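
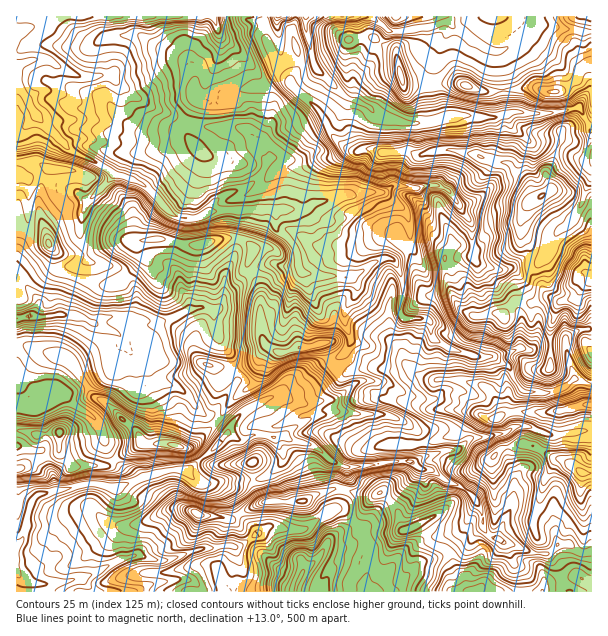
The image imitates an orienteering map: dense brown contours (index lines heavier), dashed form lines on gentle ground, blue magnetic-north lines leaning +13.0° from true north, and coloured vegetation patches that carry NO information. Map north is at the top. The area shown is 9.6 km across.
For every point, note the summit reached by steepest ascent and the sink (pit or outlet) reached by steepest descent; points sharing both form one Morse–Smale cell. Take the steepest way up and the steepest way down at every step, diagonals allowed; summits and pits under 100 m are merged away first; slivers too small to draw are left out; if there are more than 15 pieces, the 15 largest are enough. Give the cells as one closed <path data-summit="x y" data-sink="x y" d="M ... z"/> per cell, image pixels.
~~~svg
<path data-summit="591 279" data-sink="17 84" d="M264 16l-248 1 0 157 10 4 12-2 9 4 7 4 17 4 13 11 6 1-5 6-5 18 0 16 6 20-10 7-3 9 25 8 21-1 20-19 3-6-3-7 0-9 7-2 22 0 14 4 16 2 18-6 21-2 11 4 5 7-6 17 4 6 19-8 12 2 15-1 4 7 5 2 44 3 6 7 0 9-12 19 0 11 6 13 0 6-9 14-11 6 3 5 11 6 16-5 38 2 4-3 6 0 15 11 9 2 12-1 1-20 4-11 25 8 21 2 15 10 10 21 7 3 30-1 9-5 7-7 18 6 1-206-6 9-3 13-9 17-18 16-6 15-11 13-17-2-16 10-11 0-15-5-6-7-2-33-12-19 14-6 9-6 5-6-1-17 5-6 8-28 0-6-4-11-2-2-11-2-25-1-27 7-29 0-19-4-15-12-15-6-2-3-2 5 0 27 7 18 5 3-8 1-12-7-10-10-13-26-15-11-13-13-2-7-11-9-11-26z"/><path data-summit="591 279" data-sink="29 317" d="M237 238l-21 2-18 6-9 0-21-6-28 1-1 10 3 7-13 16-15 10-16 0-26-7-10 23-1 14-8 2-20 0 5-10 0-4-12-17-3-3-6-2-1 125 17 1 18-10 20-4 19-13 21-9 5-7 7-21 11 18 10 6 12 14 23 8 25 27 6 0 26-32-4-9-2-18-12-18-6-27 8-5 8-14 5-2 19-17-5-7 6-17-5-7z"/><path data-summit="197 513" data-sink="17 546" d="M179 469l-30 6-33 13-17-4-15 0-19 6-11 0-16 4-7 9-7 34-8 8 0 28 11 9 23 2 33-6 37-19 17-5 19 6 11 0 34-12 21-2 15 1 11-6 2-2-9-11-12-9 5-1 6-5-12-22-9-7-19-2-8-4-6-8z"/><path data-summit="476 591" data-sink="17 84" d="M419 468l-4 8-53 52 6 17 2 12-4 22 0 9 2 4 224-1-1-39-10 1-12-9-11 0-12 10-13-1-39-15-10-8-3-20-6-12-7-6-12-8-7-2-17-12z"/><path data-summit="582 473" data-sink="17 84" d="M525 426l-12 1-7 6-6 1-29 4-13 12-32 6-7 2-5 6 6 5 15 3 14 10 7 2 12 8 7 6 6 12 3 20 10 8 39 15 13 1 12-10 11 0 12 9 10-1 1-120-16 0-12 2-16 0z"/><path data-summit="555 92" data-sink="17 84" d="M591 16l-58 0-1 7-4 7-18 16-13 6-18-8-27-19-12 20-8 27 0 17 7 30 19-4 36 3 18-6 39 2 28-6 12 22z"/><path data-summit="591 279" data-sink="17 546" d="M351 412l-19 0-20 4-22 14-6 6-8 2-10-4-14 0-7 5-8 0-9-6-18 19-23 19 5 7 8 4 22 4 6 5 12 23 23-12 43-2 9-6 20-6 13-30 8-7 31-6 29 0 4-2-4-12-20-13-9-3z"/><path data-summit="542 195" data-sink="17 84" d="M506 115l-12 2 6 14 0 6-8 28-5 6 1 17-5 6-9 6-14 6 12 19 2 33 6 7 15 5 11 0 16-10 17 2 11-13 6-15 18-16 9-17 3-13 6-11 0-6-6-4-4-9-33-16-19 0-19-16z"/><path data-summit="176 446" data-sink="29 317" d="M123 342l-7 21-5 7-21 9-16 12-12 4 13 11 14 8 9 9 8 24 8 13 27-16 29 0 13 4 9-2 24-23 0-3-12-5-25-27-23-8-12-14-10-6z"/><path data-summit="591 405" data-sink="17 546" d="M372 380l-15 2-24 18-31 3-21-7-14 2-22 12-13 13-4 9 9 7 8 0 7-5 14 0 10 4 8-2 6-6 22-14 20-4 19 0 36 3 9 3 20 12 4 7 0 6 3 1 35-10 16-19 23 3 3-4-2-10-7-12-8 4-9 0-10-5-14-1-6 1-9 7-9 2-15-3-25-15z"/><path data-summit="299 347" data-sink="17 84" d="M275 264l-14 2-9 7 8 17 0 39 4 13 12 10 11 0 9-4 12 0 15-5 7 18 11-5 9-14 0-6-6-13 0-11 12-19 0-9-6-7-44-3-4-2-5-7-15 1z"/><path data-summit="591 279" data-sink="306 17" d="M338 16l-72 0-2 5 2 9 0 12 11 26 11 9 2 7 28 24 13 26 16 14 6 3 7 0-4-4-7-18 0-27 3-6 0-13-4-6-2-8 2-30-10-7z"/><path data-summit="591 279" data-sink="17 84" d="M420 444l-33 1-31 6-8 7-13 30-20 6-9 6-43 2-23 13 18 19 12-8 27 4 8-1 25-18 11-1 21 19 53-53 3-9-4-5 7-6z"/><path data-summit="300 578" data-sink="17 84" d="M341 510l-8 0-25 18-9 2-29-4-18 10-2 4 22 24 28 14-4 14 70 0 0-13 4-22-2-12-6-15z"/><path data-summit="401 75" data-sink="17 84" d="M449 22l-42 9-18 0-11 16-10 21-14 12-2 19 16 7 15 12 19 4 35-1 2-4-6-19-1-26 8-27 10-15 1-6z"/>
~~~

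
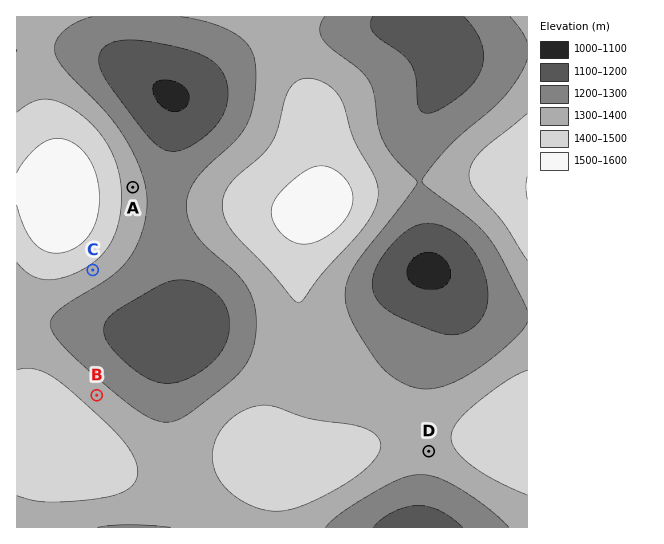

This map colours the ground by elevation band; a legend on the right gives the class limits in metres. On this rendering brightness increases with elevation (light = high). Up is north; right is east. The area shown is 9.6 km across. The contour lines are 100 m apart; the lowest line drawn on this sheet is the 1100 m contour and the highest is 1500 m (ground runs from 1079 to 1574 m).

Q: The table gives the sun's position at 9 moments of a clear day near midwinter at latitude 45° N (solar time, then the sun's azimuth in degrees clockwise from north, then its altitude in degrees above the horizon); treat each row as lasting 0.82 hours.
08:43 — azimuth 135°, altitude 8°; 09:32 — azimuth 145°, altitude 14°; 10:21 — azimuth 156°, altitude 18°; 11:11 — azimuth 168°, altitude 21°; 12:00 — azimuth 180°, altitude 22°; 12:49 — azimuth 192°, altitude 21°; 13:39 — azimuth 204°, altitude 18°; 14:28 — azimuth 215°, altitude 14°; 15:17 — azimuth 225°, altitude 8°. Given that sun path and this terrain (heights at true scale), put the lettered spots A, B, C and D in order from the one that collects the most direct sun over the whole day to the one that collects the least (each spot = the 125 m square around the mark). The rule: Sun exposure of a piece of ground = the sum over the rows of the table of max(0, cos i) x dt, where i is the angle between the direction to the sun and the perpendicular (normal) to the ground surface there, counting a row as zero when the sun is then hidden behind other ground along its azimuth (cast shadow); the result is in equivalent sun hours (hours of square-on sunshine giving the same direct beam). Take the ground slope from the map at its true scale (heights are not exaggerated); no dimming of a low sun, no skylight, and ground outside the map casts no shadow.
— C > D > A > B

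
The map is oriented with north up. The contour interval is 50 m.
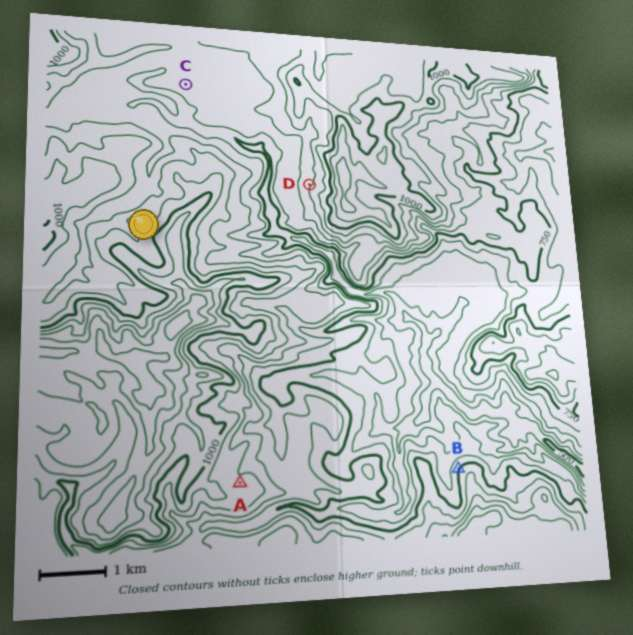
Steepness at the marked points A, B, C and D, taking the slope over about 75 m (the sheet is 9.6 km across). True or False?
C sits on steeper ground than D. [False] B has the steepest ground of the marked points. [True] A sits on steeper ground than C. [True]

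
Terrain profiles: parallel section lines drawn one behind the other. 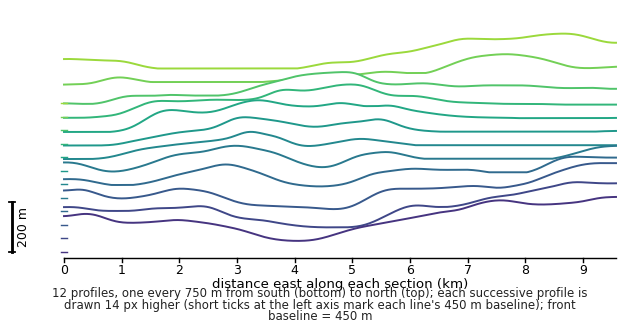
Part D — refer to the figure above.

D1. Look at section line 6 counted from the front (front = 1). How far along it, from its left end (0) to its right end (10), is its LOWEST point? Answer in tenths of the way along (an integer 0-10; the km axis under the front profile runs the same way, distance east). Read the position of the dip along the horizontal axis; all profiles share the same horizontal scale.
0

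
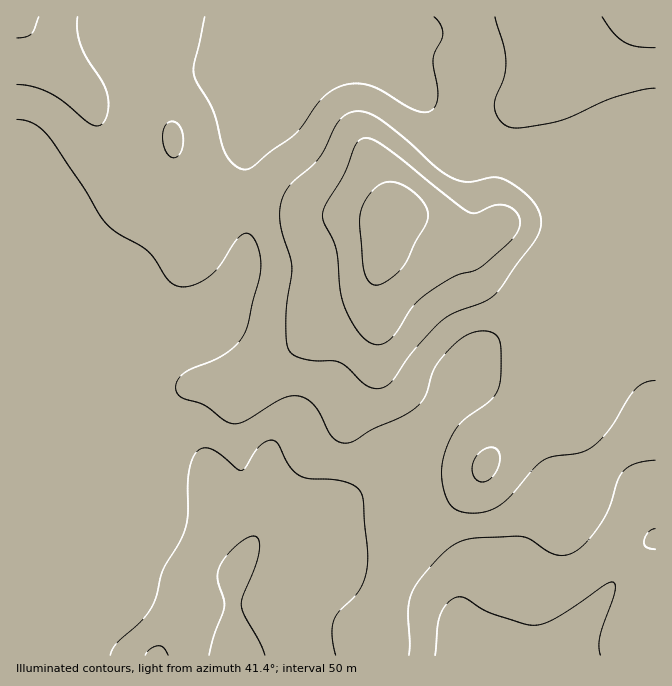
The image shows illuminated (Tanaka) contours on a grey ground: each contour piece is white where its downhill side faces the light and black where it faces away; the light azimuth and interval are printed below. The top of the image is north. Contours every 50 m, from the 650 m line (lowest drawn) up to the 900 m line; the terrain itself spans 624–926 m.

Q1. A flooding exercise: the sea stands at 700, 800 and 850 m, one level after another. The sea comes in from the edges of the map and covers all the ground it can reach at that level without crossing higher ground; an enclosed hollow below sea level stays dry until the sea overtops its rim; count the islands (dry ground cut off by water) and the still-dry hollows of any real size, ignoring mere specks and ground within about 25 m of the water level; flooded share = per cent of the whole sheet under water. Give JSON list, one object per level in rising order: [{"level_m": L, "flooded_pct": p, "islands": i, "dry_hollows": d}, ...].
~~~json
[{"level_m": 700, "flooded_pct": 16, "islands": 0, "dry_hollows": 0}, {"level_m": 800, "flooded_pct": 84, "islands": 1, "dry_hollows": 0}, {"level_m": 850, "flooded_pct": 94, "islands": 1, "dry_hollows": 0}]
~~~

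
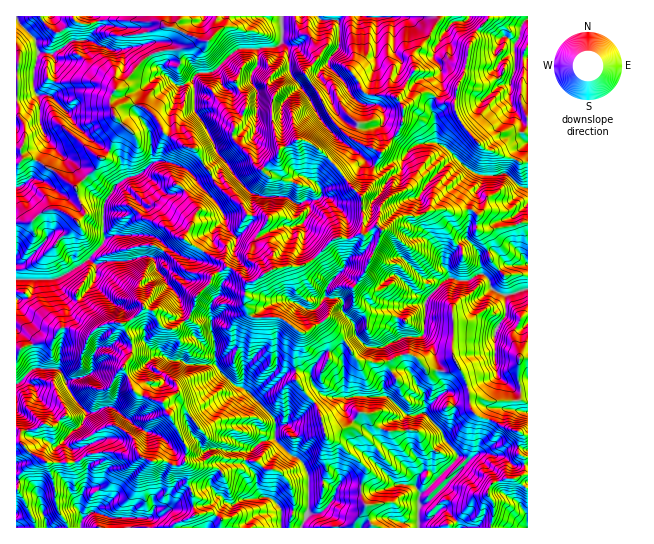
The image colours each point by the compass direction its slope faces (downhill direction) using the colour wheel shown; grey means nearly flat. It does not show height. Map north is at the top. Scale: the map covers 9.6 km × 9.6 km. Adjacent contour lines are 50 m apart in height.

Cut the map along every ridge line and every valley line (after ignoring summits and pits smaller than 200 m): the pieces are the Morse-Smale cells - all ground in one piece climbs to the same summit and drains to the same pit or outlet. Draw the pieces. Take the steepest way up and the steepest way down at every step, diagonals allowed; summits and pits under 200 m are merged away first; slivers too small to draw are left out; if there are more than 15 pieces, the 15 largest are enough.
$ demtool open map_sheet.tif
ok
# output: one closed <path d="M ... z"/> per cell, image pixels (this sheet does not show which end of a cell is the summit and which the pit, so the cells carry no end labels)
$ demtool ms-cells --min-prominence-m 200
<path d="M487 16l-325 0-1 5 5 6 9 1 11 7 17 6-22 8-24 3-12 7-30 31-4 7 0 9 3 5 9-7 11 0 12 4 11 11 9 16 17 10 13 5 17 31 13 12 13 9 8 13 21 3-1 5-10 12 0 6 15 13 1 15-26 16-2 21 4 8 5 3 25 0 19 14 8 1 22-15 4-10 0-13 6-7 16 0 2-2 9-14 12-26 4-12-3-6-15 7-2-37 10-14 4-20 26-37 2-17 18-16 9 0 12 10 13 0 2-17 6-8 4-15 2-18 8-15 11-11z"/><path d="M134 104l-11 0-8 5 0 8 9 10-8 8-7 16-4 6-5 2-4 10-20 17 8 29-7 6-19-12-8 0-9 4-11 10-14 0 1 128 18-8 15-2 5-3 2-7 7-4-1-28-4-6-2-10 10 14 10 3 6-3 10-14 3-6 0-12 9-4 22 0 16-5 10 1 4 13 22 27 2 10 8 6 4-4 3-12 15-15 2-7 12-7 6 0 18 15 8-3 16-11-1-15-15-13 0-6 10-12 1-5-21-3-4-9-30-25-19-33-8-1-20-12-9-16-11-11z"/><path d="M227 267l-13 8-3 7-15 15-5 17 20 5 6 48 14 16 18 9 23 23 4 8 0 6-2 10-12 2-14 12-2 12-17-2-16 14-2 4 0 7-14-1-6 2 2 6 2 19 15-2 5 3 6 4 0 9 150 0 1-3-5-10-2-10-4-8 0-14 6-14-28-26-12-5-10-32-21-25-1-31 5-17-21-16-28-1-6-10 0-17 3-7-13-11z"/><path d="M471 209l-12 3-24-3-17 7-16 0-8 4-13 11-16 40-9 14-2 2-12-2-9 6-1 16-8 14 21 21 13 19 25 2 19-8 9 0 6 2 9 12 12 2 1-8-6-17-10-11 2-33 3-5 19-18 23 1 7-5 8 0 7 14 13 6 0 22-10 16 0 29 2 13 18 14 7 0 6-3 0-163-7 0-10 4-30 4-4-2 0-15z"/><path d="M325 321l-19 11-6 1-5 17 1 31 21 25 10 32 12 5 28 26-6 14 0 14 11 30 87 1-6-11-8-8-4 0-14 11-8 1 0-15 10-5 36-36-20-24-2-7 8-8 4-15 0-9-3-8-7-3-1-6-5-7 0-7-13-2-9-12-6-2-9 0-19 8-25-2-13-19z"/><path d="M161 16l-145 1 1 147 9-7 7 2 20 10 21 18 22-18 4-10 5-2 4-6 7-16 8-8-9-10-4-11 0-9 4-7 34-34 13-5 19-2 22-8-17-6-11-7-9-1z"/><path d="M430 93l-12 2-15 14 0 13-4 9-24 32-4 20-10 14 2 37 2 1 10-8 7 4 12-11 8-4 16 0 17-7 11 0 4 3 21-3 6 5 0 15 4 2 46-8 1-61-6 1-39-15-24-29-4-14-13-2z"/><path d="M145 308l-8 8-14 9 9 20-1 10-8 12 10 23 5 5 23 6 15 25 11 21-2 18 3 4 1 18 18 1 4-2 2-9 13-13 19 0 2-9 4-6 11-8 13-3 0-19-26-27-18-9-14-16-2-9 0-17-6-24-18-2-13 12-11 2-8-6-6-12z"/><path d="M485 275l-8 0-7 5-23-1-4 2-18 21-2 33 10 11 6 25 11 0 9-5 10 25 2 18 4 6 52 20 1-48-13 2-12-8-7-10-1-38 10-16 0-22-11-4z"/><path d="M119 323l-14 1-8 4-8 8-19-8-6 1-4 18-1 23 4 4 9 21 15 18-4 10-9 6-10 12 8 9 3 11 12-6 12-3 16 0 14 4 9-1-2-12 8-9 4-11 5-4 14-6-6-12-23-6-5-5-10-23 8-12 1-10-8-19z"/><path d="M527 16l-39 1-19 28-5 29-7 12-2 13 0 11 4 9 24 29 39 15 6-2z"/><path d="M458 365l-8 6-11 0 0 7 5 7 1 6 7 3 3 8 0 9-4 15-8 8 2 7 20 24-36 36-10 5 0 15 8-1 14-11 4 0 8 8 8 11 29-1 3-10 0-15-5-7 3-10 14-6 10 0 9-5 0-16-5-4 2-20-48-21-4-10 0-12z"/><path d="M63 328l-4 1-4 9-5 3-15 2-19 8 0 91 5 1 8 9 17 11 29-1-3-12-8-9 10-12 9-6 4-9-15-19-9-21-4-4z"/><path d="M115 452l-24 1-16 9 2 11 7 12-5 20 1 8 3 4 8-5 18 5 49 0 12-8 10-12 11-8-3-4 0-16-3-8-6 4-5 0-12-5-12 1-12-6-9 1z"/><path d="M147 256l-20 5-22 0-8 3-4 19-10 14-6 3-10-3-7-8-2-6 1 10 4 6 1 28 25 9 8-8 8-4 18 0 8-4 12-12 10 3 6 12 8 6 6 0 14-9 4-6-10-7-2-10-22-27-2-11z"/>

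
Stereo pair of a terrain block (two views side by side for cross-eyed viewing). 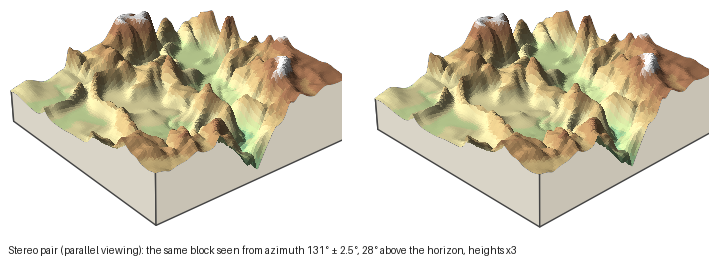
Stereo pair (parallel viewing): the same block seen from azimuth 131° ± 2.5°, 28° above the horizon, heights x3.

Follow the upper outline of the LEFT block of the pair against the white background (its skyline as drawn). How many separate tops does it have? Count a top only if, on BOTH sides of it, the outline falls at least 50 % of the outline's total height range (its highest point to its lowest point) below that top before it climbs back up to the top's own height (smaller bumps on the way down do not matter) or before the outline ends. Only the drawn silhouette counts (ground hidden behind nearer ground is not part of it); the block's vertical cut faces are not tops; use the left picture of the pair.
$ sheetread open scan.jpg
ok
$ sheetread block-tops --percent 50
1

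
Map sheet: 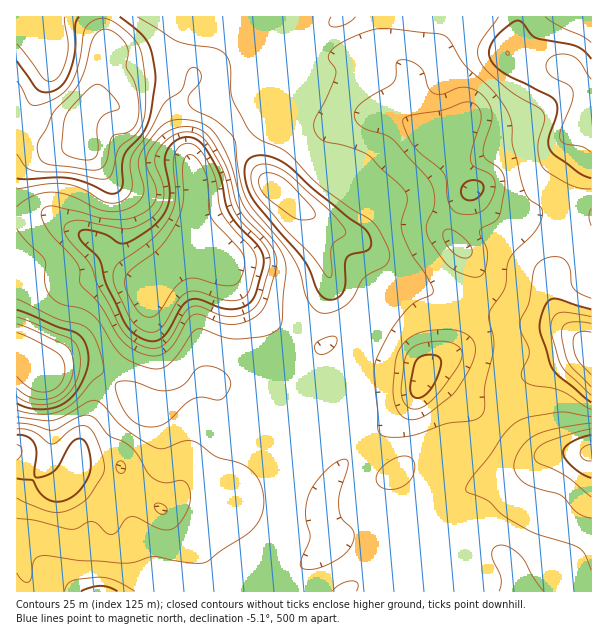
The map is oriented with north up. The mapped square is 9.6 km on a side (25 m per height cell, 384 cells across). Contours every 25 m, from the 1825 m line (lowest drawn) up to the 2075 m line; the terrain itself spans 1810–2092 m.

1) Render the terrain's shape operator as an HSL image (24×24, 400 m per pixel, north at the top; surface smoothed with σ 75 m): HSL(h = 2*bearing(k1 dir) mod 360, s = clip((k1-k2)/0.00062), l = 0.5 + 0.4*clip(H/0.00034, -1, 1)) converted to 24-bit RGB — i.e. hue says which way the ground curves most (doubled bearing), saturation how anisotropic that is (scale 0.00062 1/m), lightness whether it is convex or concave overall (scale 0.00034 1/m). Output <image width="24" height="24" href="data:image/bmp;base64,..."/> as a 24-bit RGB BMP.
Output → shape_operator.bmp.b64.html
<image width="24" height="24" href="data:image/bmp;base64,Qk32BgAAAAAAADYAAAAoAAAAGAAAABgAAAABABgAAAAAAMAGAAATCwAAEwsAAAAAAAAAAAAAdmt/Pp+rNd9nwdUllB0kgUNOiHpygXV1hnBwgnh4fYB5doF8RpB7yJpy123SZm+WfoOMeoiFbXiBTkBknuJCpJtaellUgGZmdX+SbqWRX5BkfotbmlmGmIGXf3OajnaJhn2Ih3+Hg36BfoJ9b4JzYH9Xi2xcqnZ9cIqJgIyBZF+JSmHDsOC8jlKmjXmbgHCQgpW5eYG7plOjkHlgaIVgbsWYjjC3rneBfn+JjnmOinyAgoZ+eXiIgXSCc2Zina1oenKMgod2aXKARqpapIhDgm1icYt2b5CtVKdTNVaDyEm+vWJ7eKxzhEsjMkwiuqdWiItnf2htkX91j5F3aXmAjmaQm26UkLJjdIBedo+BcnSDeol4cJ2CeYecg6GMV5h7wiFNbXYYE0Y53apqjUlzxDdpVaeGYplUl45uZ4F5i35xnpRwY4JuVXKHlXKt0oKgZbOQY3SBdX5wbZxnZKZnYYOLh6qLXWi0hiJB7MB3DCM848k6Uio5tsZibZ6DXpyVgZF/cneGdIqPi4SloHaLUoV6RZVycsGP04a+g1CcmXV7mKFuoaxEMGcmj60YKygQFCsI6P81DB4nsb47n02IisxZVZ9cX4R9h3dmbZJvaZ9+aHN+qHSFhJtuXYx5Pqtab1C9rnC5lIemqG2dwW+SwDmHt0giaS0R3E1fn/0sApmOJJOrhpzIuNvjmnfAVlePfKKLaaaQf2yTbn2KfGOMubOEZXWSU+FSBFB/3Wewr1+DmmVnlmJmrV6IpVa6+ADM2O/z7drxLaL5AW2lc+e8cWyswUu4pnOtjJyYeomZX3ODjniDXW+TvKiLa2SR5OduCSQqI3UiyGOIrXWGrmamqHigjiB7lTS0jNO6wN3H0ozrDHvVS8y6N0LizD/atJWPiJ6jm2mSemuHgIJ6YYd8qIVplmlq479wLBxFFE4pTHMzxY5qaoKPq0mlqhrUuunXseTvia3c8G/PXYHFIeiwEQw44wqg4cibbYbCqGfLom+ZhnF0i35WY4JXnIF5z29ysCq8QIKLJ4FVXcVBil6BY0CPYbjO1/TprIIzWiocp2Esz92NRCxwFQ8oGIaN6PjTL1bGlhLS+FSMn0x70VI9QacoSpJYk3p4nGi3gHjDX5XGap+tWHqjS16sgvmqVt1hiFgvh4RHcLM+v99TSBNBOkFjDaZV4P8RVCghFw8k7INkukGc03t9remxOWiUb4VucH+Oe6KncprAdEiyclyBiZ1cm+4jZ2kqiG6Aja6Ek97J2xiFeCU0L3ZAOo5RnZhEbVBPGR44nngdtDEWs/V1151EiUdwWb6NXJmlbceZRTWLjStomKhtarm4z6uibVyOc6WLa9ZxcywRQQAJ5H5ET6dAIIRjgmBfdixUNwsaa2wjj/Vgm/CJqzvDmOXjTV/DYqpUmJI3Ow0uScpye6x5Vo1RsI9LmmJtj7BBfhMRfgAzt3s+ftdTtsyLBqudJCSGkQCbwl+3eNqhn/Ssn+jTeM/1zCuGjjRqto5hNludLbv/eEnUu0hGjJFnjZNtnY9hjGEXSkYidTgxuNN2r/LaxOLnLFDmAgNYTwV905Oz0vnbzP/vPNfwZgw1lU9QjHGOprCXg7WqHUAvMhYt1ZFlon9igVY/sWkl73j0wWDuUanho/+2PdxKSqsyjhtpHQAzJRhou//Vz/zW3kUoVA0ufFtjiYxyeaCEg8Klr1S70gDkJiSXNNgwt1iUpGSKl3m6VIPFtpPasKzf4MKf5yIAOWMTKRQKEgUuaf+FPP88sq0amSwnfFmAepqbfqS6lMGoi4JHajBBKSd32JjaerC1Qy2s45iyVrWiLYSOflW12recuits99LUYEn3iwH/GHX/eP+pXtKMflZul2RegYdsbLJJV3cwkFonlyEjZ3M8KWtQX4QyyJZVJlpR0sxK4KGOI9/lA0vS84yw047Dzt2Z6BHwHDOwbY7bmtqIc1B9bGJ8lH+Ck3uJqWxniVtvWHyIgGGvwom2SzyELmpFvJw6YpVXIIo82up1XaCXCRMq4GMj68ZrsLNTsi7PWEykQVVz2N6KTECBf3lreIVthn14m4GRiYCqbn2nXlB/oW5upjnDi0etgtOCTYHMkJrOg/WlizR0IBRLR6Uo79qvn9q5ZzLFYU+jX5TBzcJ+gzuaiIWVgHCQmXpYdZJEhXJLgEdIYWuEaJuMP2C0dn/i3+zaLIW+g9y8x4yOhkJqQymIR/HM2fLZvXjPpCygj1iGhXhjkWVYcWyAiIV2ameHs1vO3Yy5TJylbHydepifcZaUVY6KLoVw46lxYap5a4hLkWA5"/>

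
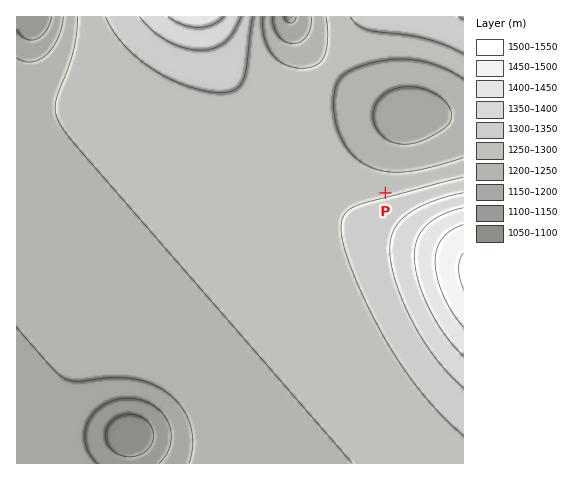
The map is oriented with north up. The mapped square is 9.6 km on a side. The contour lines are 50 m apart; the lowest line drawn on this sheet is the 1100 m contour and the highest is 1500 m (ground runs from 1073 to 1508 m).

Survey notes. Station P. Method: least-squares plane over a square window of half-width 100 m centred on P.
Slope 5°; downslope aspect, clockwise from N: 351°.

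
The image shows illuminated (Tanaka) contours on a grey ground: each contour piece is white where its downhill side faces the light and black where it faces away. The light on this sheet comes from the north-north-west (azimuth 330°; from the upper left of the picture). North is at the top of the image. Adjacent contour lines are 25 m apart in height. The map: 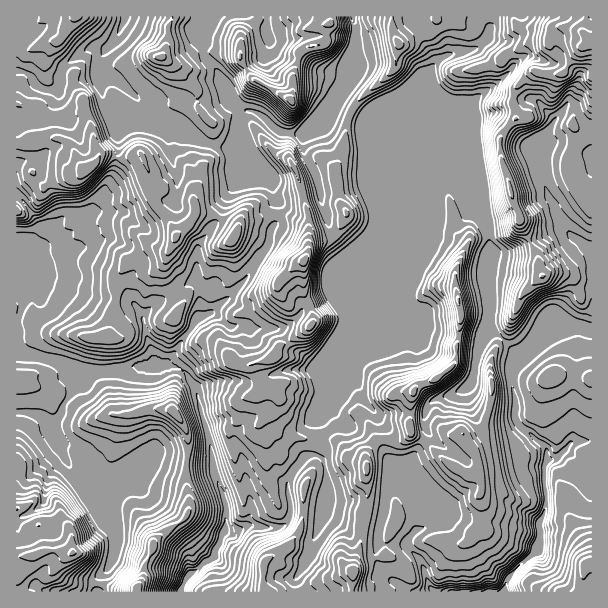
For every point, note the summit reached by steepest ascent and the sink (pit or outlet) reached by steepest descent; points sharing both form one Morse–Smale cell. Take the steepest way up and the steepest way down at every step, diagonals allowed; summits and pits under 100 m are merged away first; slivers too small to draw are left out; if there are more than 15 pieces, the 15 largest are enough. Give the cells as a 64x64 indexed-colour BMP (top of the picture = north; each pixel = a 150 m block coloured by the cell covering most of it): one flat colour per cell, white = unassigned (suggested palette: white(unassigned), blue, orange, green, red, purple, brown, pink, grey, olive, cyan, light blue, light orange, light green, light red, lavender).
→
<image width="64" height="64" href="data:image/bmp;base64,Qk12CAAAAAAAAHYAAAAoAAAAQAAAAEAAAAABAAQAAAAAAAAIAAATCwAAEwsAABAAAAAAAAAA////ALR3HwAOf/8ALKAsACgn1gC9Z5QAS1aMAMJ34wB/f38AIr28AM++FwDox64AeLv/AIrfmACWmP8A1bDFAIiIiIiFVVVVVV3d3d3d3dzMzMAAAAIiIiIiIv/////wiIiIiIVVVVVVXd3d3d3d3MzMwAAAIiIiIiIiL/////CIiIiIiFVVVVVV3d3d3d3dzMzMAAIiIiIiIiIi////8IiIiIiIhVVVVVVd3d3d3d3MzMwAIiIiIiIiIiIv////iIiIiIiFVVVVVVXd3d3d3dzMzMwCIiIiIiIiIiL///+IiIiIiIVVVVVVVV3d3d3d3MzMzAIiIiIAIiIiIv///4iIiIiIhVVVVVVVXd3d3d3czMzMACIiIAACIiIi////iIiIiIhVVVVVVVVURERE3d3MzMwAIiIgAAAiIiL///+IiIiIiFVVVVVVVVRERETd3czMzMAAAAAAACIiIi///4iIiIiFVVVVVVVVVERERE3dzMzMwAAAAAAAIiIiL///iIiIiFVVVVVVVVVURERE3d3MzMzAAAAAAAAiIiIv//+IiIiFVVVVVVVVVVRERETd3czMzMAAAAAAACIiIi///4iIiIVVVVVVVVVVRERERN3dzMzMzAAAAAAAIiIiL///iIiIVVVVVVVVVVVERERETd3MzMzMAAAAAiIiIiIv//+IiIhVVVVVVVVVVURERERE3czMzMwAAAAiIiIiIi///4iIhVVVVVVVVVVVREREREREzMAMwAAAAiIiIiIiIz//iIiFVVVVVVVVVVVERERERETMAADAAAAiIiIiIiIzM/+IiIVVVVVVVVVVVERERERmZgAAAAIiIiIiIiIiIzMzM4iIVVVVVVVVVVVURERERmZmAAAAAiIiIiIiIiIzMzMziIVVVVVVVVVVVVRERERmZmYAAAAiIiIiIiIiIjMzMzNVVVVVVVVVVVVVREREREZmZmAAAiIiIiIiIiIiMzMzM1VVVVVVVVVVVVVERERERmZmYAACIiIiIiIiIiMzMzMzVVVVVVVVVVVVVURERERmZmZgACIiIiIiIiIiIzMzMzNVVVVVVVVVVVVURERERmZmZmYCIiIiIiIiIiIjMzMzM1VVVVlVVVVVVVRERERGZmZmZiIiIiIiIiIiIiMzMzMzVVVZmZmZmZmUREREREZmZmZmIiIiIiIiIiIiIjMzMzOZmZmZmZmZmZlEREREREZmZmYiIiIiIiIiIiIiMzMzM5mZmZmZmZmZmURERERERGZmZiIiIiIiIiIiIiMzMzMzmZmZmZmZmZmZlERERERERmZmYiIiIiIiIiIiMzMzMzOZmZmZmZmZmZmZRERERERERmZgAAIiIiIiIiMzMzMzM5mZmZmZmZmZmZlERERERERGZmAAACIiIiIiIzMzMzMzCZmZmZmZkRmZmRFEREREREZmAAAAAiIiIiIjMzMzMzMJmZmZmZkREZmZERREREREZmZgAAAiIiIiIiMzMzMzMwGZmREREREREZkREURERERmZmAAACIiIiIiIzMzMzMzARERERERERERERERFERERGZmZgAAIiIiIiIjMzMzMzMBERERERERERERERERREREZmZmAAACIiIiIiMzMzMzMwEREREREREREREREREURERmZmYAAAIiIiIiIzMzMzMzARERERERERERERERERRERGZmZmAAACIiIiIjMzMzMzMAEREREREREREREREREURERmZmYAAAIiIiIiMzMzMzMwARERERERERERERERERRERERmZmAAAiIiIiIzMzMzMzABEREREREREREREREREUREREZmZgAAIiIiIzMzMzMzMAERERERERERERERERERRERERGZmAAAiIiIjMzMzMzMwERERERERERERERERERFERERGZmZgAAIiIjMzMzMzMzAREREREREREREREREREUREREZmZmAAAiIiMzMzMzMzsRERERERERERERERERERRERERmZmZgACIiIzM7MzMzuxERERERERERERERERERRERERGZmZmYAIiIzMzu7szO7ERERERERERERERERERREREREZmZmZmAiIjMzu7u7u7sRERERERERERERERERRERERERmZmZmZiIjMzO7u7u7uxERERERERERERERERFERERERGZgAAAAIuMzM7u7u7u7EREREREREREREREapERERERHAAAAAA7uMzMzu7u7u7sREREREREREREaqqqkREREREcAAAAO7u4zMzO7u7u7uxEREREREREREaqqqqRER3d0d3AA7u7u7jMzMzu7u7u7ERERERERERGqqqqqpER3d3d3fu7u7u7jMzMzO7u7u7sRERERERERGqqqqqqnd3d3d3AO7u7u7uMzMzM7u7u7uxERERERERGqqqqqqnd3d3d3dwDu7u7uMzMzMzu7u7u7ERERERERGqqqqqqqd3d3d3d3AA7u7u4zMzMzO7u7u7sRAAERERGqqqqqqqd3d3d3d3dwAO7u7jMzMzMzu7u7uxAAAREaqqqqqqqqd3d3d3d3d3AADu7uMzMzMzM7s7u7AAABERqqqqqqqqp3d3d3d3d3cAAA7u4zMzMzMzMzO7sAAAABEaqqqqqqp3d3d3d3d3dwAADu7u4zMzMzMzMzuwAAAAAAqqqqqqqnd3d3d3d3d3AAAO7u7u7jMzMzMzM7AAAAAAAKqqqqqnd3d3d3d3d3dwAAAO7u7u4zMzMzMzMAAAAAAACqqqqqd3d3d3d3d3d3AAAADu7u7uMzMwAzAAAAAAAAAKqqqqqnd3d3d3d3d3cAAAAADu7u4zAAAAAA"/>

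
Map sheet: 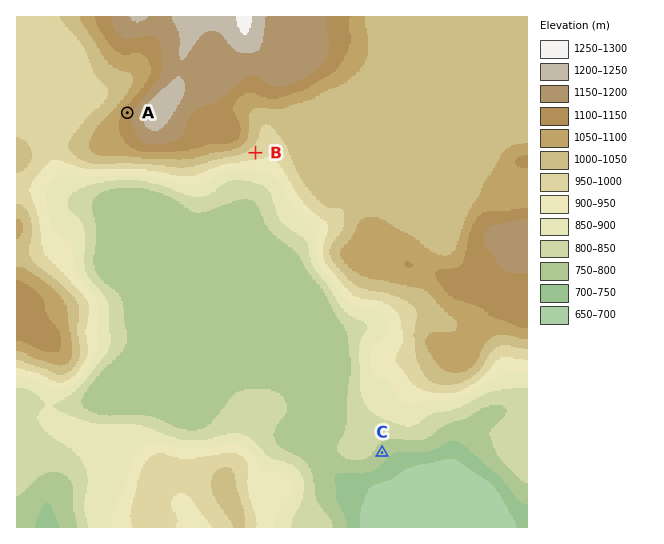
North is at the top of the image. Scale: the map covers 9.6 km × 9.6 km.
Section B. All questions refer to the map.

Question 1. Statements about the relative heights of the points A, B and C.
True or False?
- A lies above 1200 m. False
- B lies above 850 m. True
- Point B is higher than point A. False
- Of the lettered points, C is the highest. False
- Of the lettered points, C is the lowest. True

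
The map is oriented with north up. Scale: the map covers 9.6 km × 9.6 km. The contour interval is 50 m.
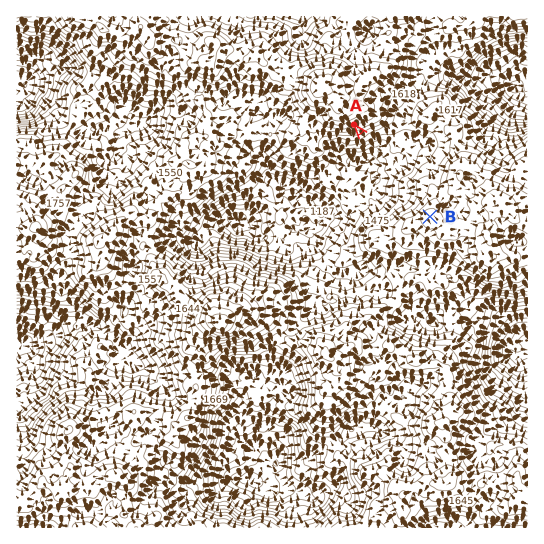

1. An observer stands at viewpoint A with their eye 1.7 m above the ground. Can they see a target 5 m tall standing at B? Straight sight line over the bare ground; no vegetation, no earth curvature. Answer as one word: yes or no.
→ yes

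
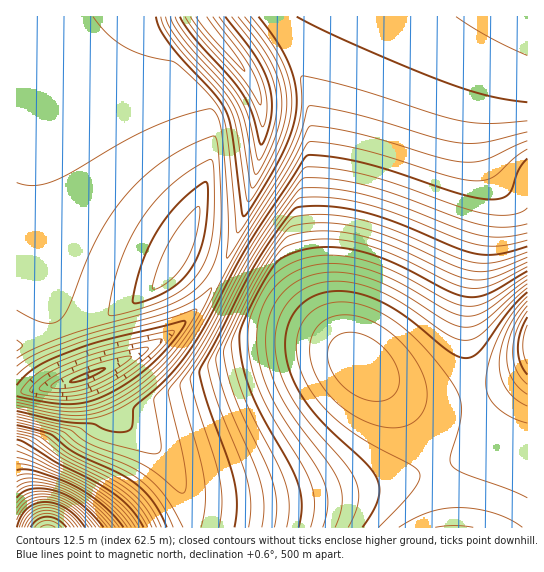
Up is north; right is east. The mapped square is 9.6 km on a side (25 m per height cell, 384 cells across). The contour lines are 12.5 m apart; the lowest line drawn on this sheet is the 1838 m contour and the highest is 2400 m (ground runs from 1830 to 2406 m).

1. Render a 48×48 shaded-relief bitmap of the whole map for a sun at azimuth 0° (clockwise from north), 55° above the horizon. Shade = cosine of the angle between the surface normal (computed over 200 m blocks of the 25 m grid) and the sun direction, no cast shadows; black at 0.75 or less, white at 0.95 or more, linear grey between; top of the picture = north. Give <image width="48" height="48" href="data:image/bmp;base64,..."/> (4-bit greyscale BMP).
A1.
<image width="48" height="48" href="data:image/bmp;base64,Qk32BAAAAAAAAHYAAAAoAAAAMAAAADAAAAABAAQAAAAAAIAEAAATCwAAEwsAABAAAAAAAAAAAAAAABEREQAiIiIAMzMzAERERABVVVUAZmZmAHd3dwCIiIgAmZmZAKqqqgC7u7sAzMzMAN3d3QDu7u4A////AJrMu6qqmId2ZVVVVVVWZmZmZnd3d3d2Zpvdy7uqmYd2ZVVVVVVVVmZmZmZ3d3dmZqze3cu6qYd2VVVVVVVVVVVWZmZmZmZmZrze7cy6qYdmVVVVVVVVVVVVVWZmZmZmZqzd3cy6mYdlVVVVRERERERVVVVWZmZmZqvMzMuqmHdlVVVEREREREREVVVVVWZmZqu7u7qpiHZVVURERERERERERFVVVVVVVaqqqqmYh2VVVEREREMzM0REREVVVVVVVcy7qYiHdlVVVERERDMzMzRERERVVVVVVd3cuph2ZVVVREREQzMzMzREREVVVVVVRN3dzLqXZVVVREREQzMzMzREREVVVVVVRN3cy7uph2VVREREQzMzNERERFVVVVVUQ5qru7qqqYdlRERERERERERERVVVVVVUQzRFaJqqqpmGVERERERERERFVVVWZmVUMiEREkaJqpmYdURERERERFVVVVZmZmZVQxEAAAE1eZmZh2VERERFVVVVZmZmZmZlQyIQAAAAJHmZmHZVVVVVVVZmZmZnd3ZmVFQyEAAAACWJiIdlVVVVZmZmZ3d3d3d2ZWZVQyAAAAFHiIh2VWZmZmd3d3d3d3d3d2ZmVUMhAAATeIiHZmZmd3d3d3d3iIiIiGZlVVVUIQARN4iIdmZ3d3d4iIiIiIiJmWZVVVVVUyERJYiIh3d3eIiIiIiIiIiZmmVVVVVVVUMiI2iIh3d4iIiIiIiIiIiZqlVVVVVVZmUyM0iIiHiIiIiIiIiIiIiZq1VVVVVWZmZTM0eIiYiIiIiIiIiIiIiZqlVVVVVmZmZkREWIiZiIiJmZiIiIiIiJmlVVVVVmZmZlREV4iZiIiZmZiIiIiIiImVVVVVZmZmZmVEVpmZmIiZmZiIiIiIiIiVVVVVZmZmZmZFVomZmIiZmIiIiIiIiIiFVVVVZmZmZmZVVXmZmIiIiIiIiIiHd3d1VVVVZmZmZmdlVXmJmIiIiIiIiId3d3ZlVVVVZmZmZmdlVWiImIiIiIiIiHd3d2ZVVVVVZmZmZmZlVWiIiIiIiIiId3d3dmZVVVVVZmZmZmZ2VWeIiIiIiId3d3d3dmZlVVVVZmZmZmZmVWeIiId3d3d3d3d3d3d1VVVVVmZmZmZmVWZ3d3d3d3d3d3d3d3eFVVVVVmZmZmZmZmZ3d3d3d3d3d3d3d3eFVVVVVmZmZmZmZmZ2Znd3d3d3ZmZmd3eFVVVVVWZmZmZmdmdmZmd3d2ZmZmZmZnd1VVVVVVZmZmZnh3dVVWZmZmZmZmZmZmZlVVVVVVZmZmZ4iIZERWZmZmZmZmZmZmZlVVVVVVVmZmaJmIUzRWZmZmZmZmZmZmZlVVVVVVVWZmiZmWMzNWZmZmZmZmZmZmZlVVVVVVVVVnmZlzIiNWZmZmZmZmZmZmZlVVVVVVVVZ4mZhCIiRmZmZmZmZmZmZmZlVVVVVVVVaIiYUhEjVmZmZmZmZmZmZmZlVVVVVVVVeIiFIRElZmZmZmZmZlVVVVVVVVVVVVVVd4iDERE1ZmZmZmZVVVVVVVVQ=="/>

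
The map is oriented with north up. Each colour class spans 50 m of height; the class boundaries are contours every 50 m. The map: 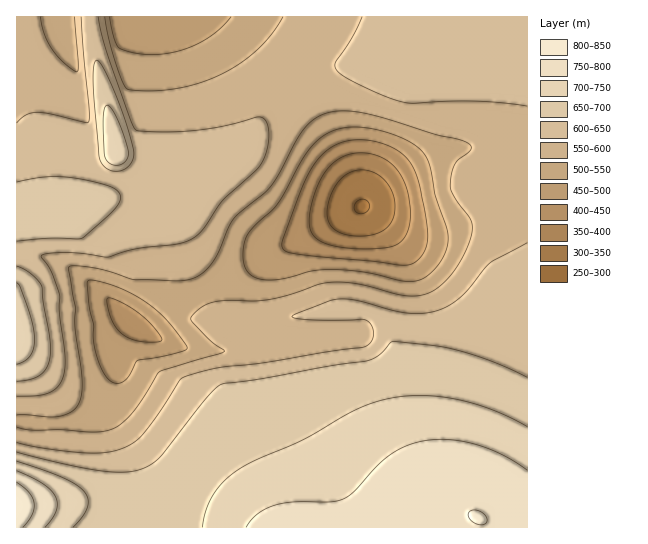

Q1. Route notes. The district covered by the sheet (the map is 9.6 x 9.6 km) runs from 300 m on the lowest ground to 840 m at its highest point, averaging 600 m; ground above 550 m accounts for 69.8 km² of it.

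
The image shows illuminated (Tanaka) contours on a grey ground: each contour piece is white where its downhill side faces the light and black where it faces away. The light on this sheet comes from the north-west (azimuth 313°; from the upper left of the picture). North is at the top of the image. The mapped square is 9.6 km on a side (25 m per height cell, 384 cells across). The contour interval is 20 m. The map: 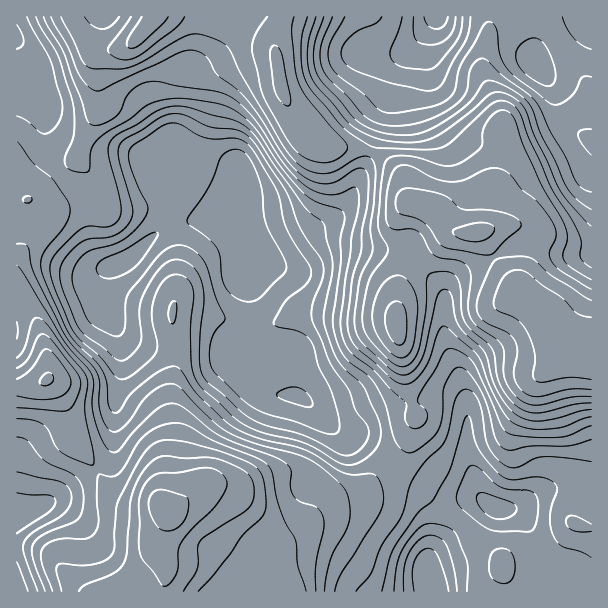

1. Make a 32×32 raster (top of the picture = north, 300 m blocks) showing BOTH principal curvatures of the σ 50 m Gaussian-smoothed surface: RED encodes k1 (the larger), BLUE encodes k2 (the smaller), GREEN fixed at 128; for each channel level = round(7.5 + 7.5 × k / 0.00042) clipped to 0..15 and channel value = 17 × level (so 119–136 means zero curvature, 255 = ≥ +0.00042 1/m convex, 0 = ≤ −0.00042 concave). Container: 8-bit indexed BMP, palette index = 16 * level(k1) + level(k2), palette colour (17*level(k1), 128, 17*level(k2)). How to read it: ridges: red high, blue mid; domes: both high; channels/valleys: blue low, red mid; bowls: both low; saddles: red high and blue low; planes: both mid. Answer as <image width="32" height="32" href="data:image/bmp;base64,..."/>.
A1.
<image width="32" height="32" href="data:image/bmp;base64,Qk02CAAAAAAAADYEAAAoAAAAIAAAACAAAAABAAgAAAAAAAAEAAATCwAAEwsAAAABAAAAAAAAAIAAABGAAAAigAAAM4AAAESAAABVgAAAZoAAAHeAAACIgAAAmYAAAKqAAAC7gAAAzIAAAN2AAADugAAA/4AAAACAEQARgBEAIoARADOAEQBEgBEAVYARAGaAEQB3gBEAiIARAJmAEQCqgBEAu4ARAMyAEQDdgBEA7oARAP+AEQAAgCIAEYAiACKAIgAzgCIARIAiAFWAIgBmgCIAd4AiAIiAIgCZgCIAqoAiALuAIgDMgCIA3YAiAO6AIgD/gCIAAIAzABGAMwAigDMAM4AzAESAMwBVgDMAZoAzAHeAMwCIgDMAmYAzAKqAMwC7gDMAzIAzAN2AMwDugDMA/4AzAACARAARgEQAIoBEADOARABEgEQAVYBEAGaARAB3gEQAiIBEAJmARACqgEQAu4BEAMyARADdgEQA7oBEAP+ARAAAgFUAEYBVACKAVQAzgFUARIBVAFWAVQBmgFUAd4BVAIiAVQCZgFUAqoBVALuAVQDMgFUA3YBVAO6AVQD/gFUAAIBmABGAZgAigGYAM4BmAESAZgBVgGYAZoBmAHeAZgCIgGYAmYBmAKqAZgC7gGYAzIBmAN2AZgDugGYA/4BmAACAdwARgHcAIoB3ADOAdwBEgHcAVYB3AGaAdwB3gHcAiIB3AJmAdwCqgHcAu4B3AMyAdwDdgHcA7oB3AP+AdwAAgIgAEYCIACKAiAAzgIgARICIAFWAiABmgIgAd4CIAIiAiACZgIgAqoCIALuAiADMgIgA3YCIAO6AiAD/gIgAAICZABGAmQAigJkAM4CZAESAmQBVgJkAZoCZAHeAmQCIgJkAmYCZAKqAmQC7gJkAzICZAN2AmQDugJkA/4CZAACAqgARgKoAIoCqADOAqgBEgKoAVYCqAGaAqgB3gKoAiICqAJmAqgCqgKoAu4CqAMyAqgDdgKoA7oCqAP+AqgAAgLsAEYC7ACKAuwAzgLsARIC7AFWAuwBmgLsAd4C7AIiAuwCZgLsAqoC7ALuAuwDMgLsA3YC7AO6AuwD/gLsAAIDMABGAzAAigMwAM4DMAESAzABVgMwAZoDMAHeAzACIgMwAmYDMAKqAzAC7gMwAzIDMAN2AzADugMwA/4DMAACA3QARgN0AIoDdADOA3QBEgN0AVYDdAGaA3QB3gN0AiIDdAJmA3QCqgN0Au4DdAMyA3QDdgN0A7oDdAP+A3QAAgO4AEYDuACKA7gAzgO4ARIDuAFWA7gBmgO4Ad4DuAIiA7gCZgO4AqoDuALuA7gDMgO4A3YDuAO6A7gD/gO4AAID/ABGA/wAigP8AM4D/AESA/wBVgP8AZoD/AHeA/wCIgP8AmYD/AKqA/wC7gP8AzID/AN2A/wDugP8A/4D/AIKm97ent4aG16eFhYaXhse2hHWXt4VxcLa3p6iElpeGg/nohnWUtae4qKaGl5d2tqaFhqi3dFBzppapqYSWhnb1+7mWdGSnyLWEdHaGdnaop4aHh7aVUGKnx8e5lJSlhaKmxpSEhpbG16Z1hoWFlainp5eXp7iRpNXnpaWjpcrYgHByo5aVldnax6eWqLe0hZaYl5eYqKTGxZRAYGOm2ZeHdFGEx6Ol+6jFuZa5uXRkl7iml5iWhqeEYZKUcaOkhIeWhaTVgpXol7fq2NnZo6X49tPWlqWFl5dwpdmllYaGlqa42NWAhcenhbfIyNf2+OmCULXEtqaVlZC42HRjg4VlhqjotYCXuKentZWFdYWUkoBiUrTHyLeCkMjFlIamhHSDpPaTYIWmp8eWdWRkdIRygpZklsnKyXFwtNS3ppd0p6fF9XJglqi315aHdGJzc2J2h4aVxKXHcVCj19qohpT3++r71KCFmMjWY4Nwg5V1hnWEZKPzooSSgMjr7OnW16T4+fjTgHWGxeRSc6a4uKaTk6VkpvjEg3Bw1smop6enc/j3cpCBdYTF93NkdYSEZGGVx7bp/MeAgHOyk5WnqKik9rRAY3J0lujXg4Wnp6eVkqXIyen6toCxuMaUlsimp9T2k3Blc5ao6ceEtbamp6aklKe52fnHgLHs2qe3yJeV9uZxc4Wkpajq2qaEZHWYppSEhsjI2MZwgMi4qMe4uMbnk2JkdISEl9nZpmRUZYVkU2SnybjHo4KBo6fLuaamhdWSdGRxcHCD2LellXVldXR1g6SltKWitXSisKO1omBitda3hKW2kICjpZaWlYaFhqeklqXUg2LI+PnGcZPItrSFl7i0t9zGk4OThXWGhpWnpnJytfi2lPbF2Pjmx9q3pKmol6W42bW0p6eFdIaGc6OzlJBh6Pr42YVzg4Wn55WDqKiEdsjIhHR2t7iDdINws9bGgHDo15aGpba5l7fGUmGmhZWXx7didXaGyIVQcJL52cmDgPb7t4V1l6iW56aBcpeEl7fEkkFzdoWTk0BgyPnZ6/fy9LjEpIaFk8X3g4CFlnSF1OSThIFRc6WVcJP4+Mf41qV0Y3S2x8bI+bVwlLeFZWK1+unntVJzlpWStffX57dkUlJ0dXSWt+v9tpCWh4eGYMXWlYXF5sanhaTX+ffGlpOVhoaFU1KT9unFkJSWmIOA57WkgnOlt8a2tqb45oNTdIaHl4aCltf0kmBglqimcGL4yObok4NjdYaGl/jmYzJUdJR0doKn+dVhYnTHt4GApffW5PrHhYSWppS4+NaEUmR1ppSUkoT21oSFlsd1g6X45nRy5/e4pKaXhJbW1qeEhIeop5JggvbHloanlnQ="/>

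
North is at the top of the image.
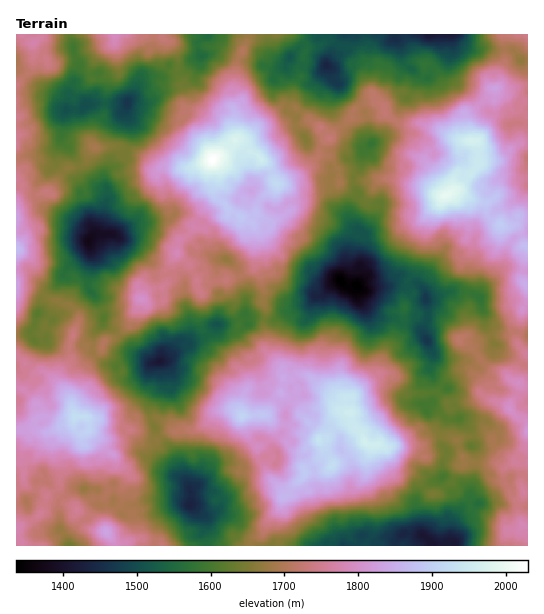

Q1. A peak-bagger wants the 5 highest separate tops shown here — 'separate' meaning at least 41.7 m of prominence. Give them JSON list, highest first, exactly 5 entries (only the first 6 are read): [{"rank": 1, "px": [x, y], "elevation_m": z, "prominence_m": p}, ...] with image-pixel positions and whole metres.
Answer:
[{"rank": 1, "px": [213, 160], "elevation_m": 2030, "prominence_m": 694}, {"rank": 2, "px": [445, 196], "elevation_m": 1997, "prominence_m": 302}, {"rank": 3, "px": [365, 443], "elevation_m": 1964, "prominence_m": 300}, {"rank": 4, "px": [75, 417], "elevation_m": 1927, "prominence_m": 259}, {"rank": 5, "px": [242, 416], "elevation_m": 1910, "prominence_m": 78}]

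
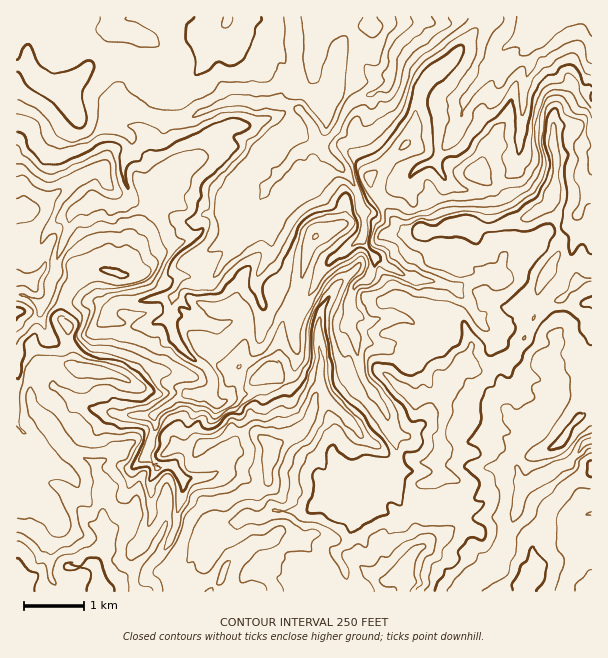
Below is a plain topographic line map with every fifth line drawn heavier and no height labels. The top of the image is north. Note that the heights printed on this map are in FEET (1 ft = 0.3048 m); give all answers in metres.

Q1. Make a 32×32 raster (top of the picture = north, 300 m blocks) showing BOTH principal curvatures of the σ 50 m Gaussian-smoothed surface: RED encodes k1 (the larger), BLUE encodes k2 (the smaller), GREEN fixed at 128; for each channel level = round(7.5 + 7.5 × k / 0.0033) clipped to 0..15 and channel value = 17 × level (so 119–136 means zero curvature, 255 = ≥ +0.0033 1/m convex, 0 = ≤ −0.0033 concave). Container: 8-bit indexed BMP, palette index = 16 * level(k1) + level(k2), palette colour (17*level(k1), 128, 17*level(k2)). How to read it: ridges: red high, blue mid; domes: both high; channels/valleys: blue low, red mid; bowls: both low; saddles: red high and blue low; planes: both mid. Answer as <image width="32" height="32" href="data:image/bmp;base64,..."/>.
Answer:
<image width="32" height="32" href="data:image/bmp;base64,Qk02CAAAAAAAADYEAAAoAAAAIAAAACAAAAABAAgAAAAAAAAEAAATCwAAEwsAAAABAAAAAAAAAIAAABGAAAAigAAAM4AAAESAAABVgAAAZoAAAHeAAACIgAAAmYAAAKqAAAC7gAAAzIAAAN2AAADugAAA/4AAAACAEQARgBEAIoARADOAEQBEgBEAVYARAGaAEQB3gBEAiIARAJmAEQCqgBEAu4ARAMyAEQDdgBEA7oARAP+AEQAAgCIAEYAiACKAIgAzgCIARIAiAFWAIgBmgCIAd4AiAIiAIgCZgCIAqoAiALuAIgDMgCIA3YAiAO6AIgD/gCIAAIAzABGAMwAigDMAM4AzAESAMwBVgDMAZoAzAHeAMwCIgDMAmYAzAKqAMwC7gDMAzIAzAN2AMwDugDMA/4AzAACARAARgEQAIoBEADOARABEgEQAVYBEAGaARAB3gEQAiIBEAJmARACqgEQAu4BEAMyARADdgEQA7oBEAP+ARAAAgFUAEYBVACKAVQAzgFUARIBVAFWAVQBmgFUAd4BVAIiAVQCZgFUAqoBVALuAVQDMgFUA3YBVAO6AVQD/gFUAAIBmABGAZgAigGYAM4BmAESAZgBVgGYAZoBmAHeAZgCIgGYAmYBmAKqAZgC7gGYAzIBmAN2AZgDugGYA/4BmAACAdwARgHcAIoB3ADOAdwBEgHcAVYB3AGaAdwB3gHcAiIB3AJmAdwCqgHcAu4B3AMyAdwDdgHcA7oB3AP+AdwAAgIgAEYCIACKAiAAzgIgARICIAFWAiABmgIgAd4CIAIiAiACZgIgAqoCIALuAiADMgIgA3YCIAO6AiAD/gIgAAICZABGAmQAigJkAM4CZAESAmQBVgJkAZoCZAHeAmQCIgJkAmYCZAKqAmQC7gJkAzICZAN2AmQDugJkA/4CZAACAqgARgKoAIoCqADOAqgBEgKoAVYCqAGaAqgB3gKoAiICqAJmAqgCqgKoAu4CqAMyAqgDdgKoA7oCqAP+AqgAAgLsAEYC7ACKAuwAzgLsARIC7AFWAuwBmgLsAd4C7AIiAuwCZgLsAqoC7ALuAuwDMgLsA3YC7AO6AuwD/gLsAAIDMABGAzAAigMwAM4DMAESAzABVgMwAZoDMAHeAzACIgMwAmYDMAKqAzAC7gMwAzIDMAN2AzADugMwA/4DMAACA3QARgN0AIoDdADOA3QBEgN0AVYDdAGaA3QB3gN0AiIDdAJmA3QCqgN0Au4DdAMyA3QDdgN0A7oDdAP+A3QAAgO4AEYDuACKA7gAzgO4ARIDuAFWA7gBmgO4Ad4DuAIiA7gCZgO4AqoDuALuA7gDMgO4A3YDuAO6A7gD/gO4AAID/ABGA/wAigP8AM4D/AESA/wBVgP8AZoD/AHeA/wCIgP8AmYD/AKqA/wC7gP8AzID/AN2A/wDugP8A/4D/AKeUk5anp6WStpamxoSnlYeGppOUxsaldHSVlqbWlYWXprLYt7iEtbDnhXTXhYSWdpeltLWW6JWVp5V0hce3hofIdISVtKdz5bDFhoTX1qWGpqSzlZWn+KaGhKWEt4Z2h5WGZYPHx7aR4PZ0hYSV+cbXxpSWt4SmtsbXp5Kop4eWh4eE1rWV2JDz0tbGc6GAknOGloWVpYSFlbWVg4bXdoWGhraDx6bkkPiguMb35tenhZaVhpaVtoWWlqaVlKfXhZWnhXTGpsDA8qCgc5S2tnV1loWGhpO0tsaklZSjgLP2loWV1sfmssDi1qaEhabYdYWEpoTk08bHpbeWlNfnoOOShueFhLf6sOi09/WU99fmp2Om96OChNeElJaVhKX4kKLolaeVkZCg2MTTxdS1prX3kfiVgKaTtoW3hYaHdLbm05WVgqSUlsXAspFwosSng/f1lISAtsemhbd1hoeHdafRhYSmhLb55bKjwMWz0qGC96SUkNb3paanloaWlod1prLX1fj455al2OWgx8XH2YD2tbTR6HSFp9e3tceFdoWnwpSSxHSGhpakkNeGx2HVcPakosKCloZ1ldeD1qWFhqagsfezYYSUk6DYhnW2gtaA94SAxsinhnaVtIOE92N1t/aQ98WilcfnoLTFt6aTpaH11YC0opS3t8eRlra2tZS1oLDVpIKBkJCg87W1x5GV1oD4kPjo6LamgNampcalx4XX06DX1uj557OjkoP4gLfFoNX1kOWQgJC1ooR1leeUx3T3sKiXl5e3tGGFk7XUhLbWgKPwkLe2x5WWloaFxqOWl9Owp5iXp5em9rOGg7Vzlvi3kLD3xsiFdqeFdYSE1ZWXpaCklpanloWS1ISXlIWUyff5sNTV6Ob46Ob354OjhqjIpXGRoIG2psilhJeFl4SEg/WA9IRylIaVdHXH9pWVp6X3xqT3sLiHl5RzhoSWh3al4PaFdKeUgaKzlXT4pYW3dIbX6LPElbiXuJaDl5Onp5OQ+dZ1oaHX6pdzdMTFg6VldHOX5oGmlreXyLZ0qIOUsud1tujIkXWmx5Rx98aktnWVppGTlKeVlrfHxbWEuJHA1YWFx6eGcoXnlYD4pMSFdJbIlZWUkpOBgKbI1fWSsvewpYaV15eCp5T3gPm11nWWyJeGhZeYmJeXgYCSkNXmxqKQk4XmhoSjk/eQ19aUpreXp4d2h5eXp5iGl5eWxnS3l7aAheinh5Ok1JGm1qamdnaHqKeXh3aGp5eYh5eWdaeXlaKUp9fIh4OUk5bHk5Z3d5eGd4Z2hoeYmIiHl4eFl6ampoCGhti3dYV1dZa0lpeGl4aGh4eXl4eomIeYhoaFlqi3toGEhMWoloaGhKM="/>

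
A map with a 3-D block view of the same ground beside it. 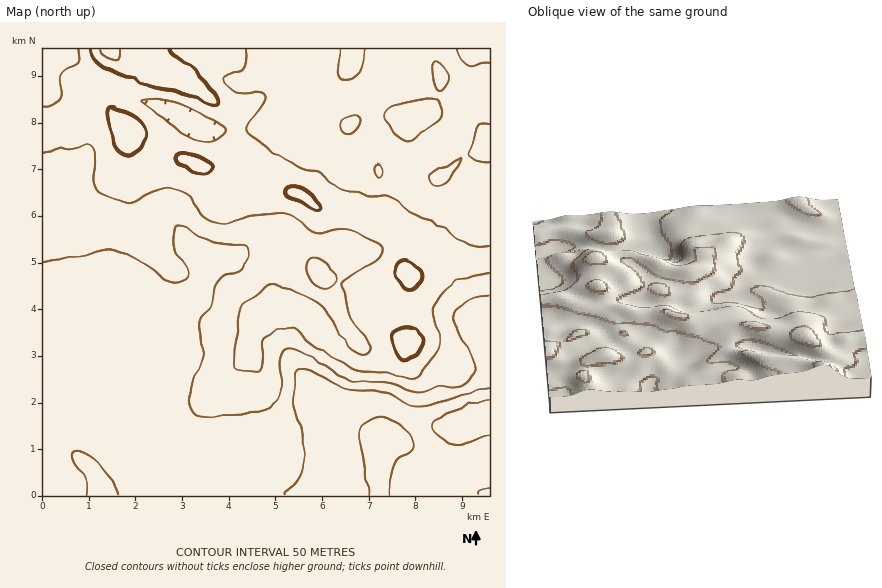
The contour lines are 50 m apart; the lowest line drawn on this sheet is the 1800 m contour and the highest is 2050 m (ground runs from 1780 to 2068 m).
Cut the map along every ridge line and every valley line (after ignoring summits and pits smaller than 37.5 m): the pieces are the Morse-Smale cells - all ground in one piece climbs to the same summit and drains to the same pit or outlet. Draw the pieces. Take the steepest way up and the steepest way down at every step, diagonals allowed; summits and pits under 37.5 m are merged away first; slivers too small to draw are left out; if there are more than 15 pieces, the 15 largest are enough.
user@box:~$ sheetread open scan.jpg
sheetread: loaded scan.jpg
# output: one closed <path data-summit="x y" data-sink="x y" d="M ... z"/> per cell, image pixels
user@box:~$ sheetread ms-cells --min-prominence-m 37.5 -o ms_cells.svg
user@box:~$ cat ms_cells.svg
<path data-summit="109 49" data-sink="489 415" d="M86 113l-18 13-26 2 0 282 24 3 23 8 18 11 17 21 13 11 16 0 19-8 17 22 10 10 7 3 15 1 2 4 112 0-1-37-7-28 5-25-8-5 0-6 7-14 27-38-15-21-8-19 13-53-16-5-25-3-24-12-20 2-8 5-19 20-4 2-23-1-5 22-6 12-25 18-1 10-7-8-13-6-50-10-6 3 12-21-2-50-12-10-16-6-24 9 9-13 1-15 5-17 14-15 7-14 1-20z"/><path data-summit="127 128" data-sink="489 415" d="M107 108l-8 0-13 5 5 14-1 20-7 14-14 15-5 17-1 15-9 13 24-9 16 6 12 10 2 50-9 18 53 10 13 6 6 7 1-7 5-6 16-8 5-6 6-12 5-22 23 1 4-2 19-20 8-5 20-2 24 12 25 3 17 6 27-1 26-10-6-9-15-5-21-11-43-7-12-11-9-4-32 1-27 6-12-22-7-8-31-10-25-4-10-3-16-11-14-19z"/><path data-summit="409 344" data-sink="489 415" d="M348 250l-13 53 8 19 15 21-27 38-7 14 0 6 9 5 11 2 23-5 14 0 44 21 18 3 16-1 20-9 10-1 1-80-15-14-14-6-28-6-29 0-11-3-7-6-6-21-12-23-7-5z"/><path data-summit="381 436" data-sink="489 415" d="M381 403l-14 0-21 5-13-2-2 3-4 22 7 28 3 37 153-1-1-79-10 1-20 9-16 1-18-3z"/><path data-summit="109 49" data-sink="474 49" d="M489 48l-15 1 2 19 6 17 6 8-15 3-6 5-9 22-6 8-14 8-12 12-19 10-3 4-6-10-17-17-16 9 13 19 4 21 25-5 17 19 17 4-5 17-11 23 18 17 9-5 7 0 7 3 24-1z"/><path data-summit="127 128" data-sink="351 63" d="M302 110l-13 3-29 14-25 3 0 15-5 14-7 6-15 3 10 2 7 8 12 22 27-6 32-1 9 4 12 11 35 4 22 10 8-9 2-7-1-17-10-1-8-5-14-12-2-6-9-9-22-14-8-8-1-11z"/><path data-summit="109 49" data-sink="474 49" d="M227 48l-117 0 0 12-8 19 34 19 31 11 33 18 8 3 26 0 1-10-3-7-7-6 18 1 12-6 7-10 0-13-2-10-23-7-9-9z"/><path data-summit="101 495" data-sink="489 415" d="M46 411l-4 0 1 85 180-1-2-3-15-1-7-3-27-32-19 8-16 0-13-11-17-21-10-6-22-10z"/><path data-summit="409 119" data-sink="351 63" d="M433 48l-36 0 0 24-3 2-14 0-29-11-7 8-14 3-13 6-8 7-7 18 0 5 7 13 3 13 35 28 18-17-14-18-1-5 2-1 8-5 14-4 15 0 21 5 18-7 7-11 6-19 0-7-6-15z"/><path data-summit="109 49" data-sink="351 63" d="M396 48l-168 0 0 5 6 7 26 9 2 10 0 13-7 10-12 6-15 0 4 5 3 7 0 9 25-2 29-14 13-3 5-18 10-12 13-6 14-3 7-8 29 11 16-2z"/><path data-summit="409 119" data-sink="474 49" d="M473 48l-39 1 7 33-6 19-7 11-18 7-21-5-22 2-17 8 4 9 11 13 16-8 17 17 6 10 3-4 19-10 12-12 19-13 6-19 7-9 18-5-6-8-6-17z"/><path data-summit="127 128" data-sink="474 49" d="M101 78l-3 6 1 11 28 34 4 7 15 14 16 6 21 3 22 8 15-1 10-7 5-14-1-15-26 0-8-3-33-18-31-11z"/><path data-summit="408 274" data-sink="489 415" d="M402 240l-21 9-23 3 10 5 8 13 7 15 3 16 12 8 42 3 32 8 6 4-8-18-27-43-19 11-14 2-3-3z"/><path data-summit="127 128" data-sink="474 49" d="M407 182l-25 5 2 19-2 7-9 9 23 9 7 9 9-2 13 6 11-22 5-17-17-4z"/><path data-summit="127 128" data-sink="55 49" d="M60 48l-10 0-4 5 0 38 28 9 12 13 13-5 10 1-11-16 0-9 2-5-13-8z"/>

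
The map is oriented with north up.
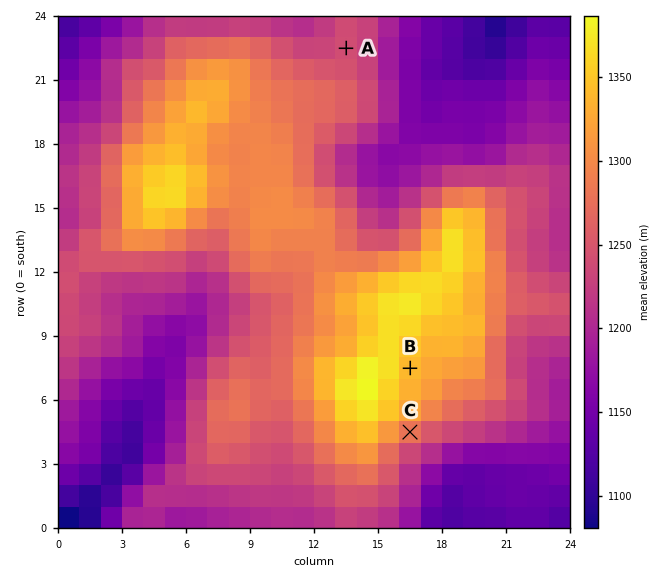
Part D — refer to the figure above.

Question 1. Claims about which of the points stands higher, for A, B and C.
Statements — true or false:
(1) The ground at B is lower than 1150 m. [false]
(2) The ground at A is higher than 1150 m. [true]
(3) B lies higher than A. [true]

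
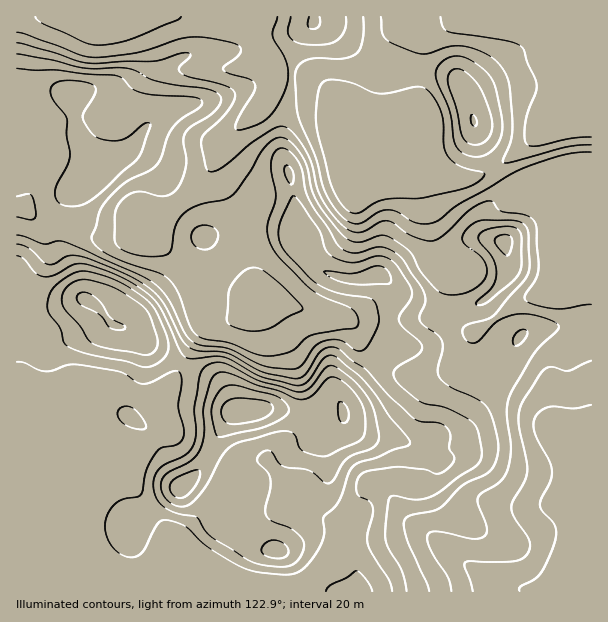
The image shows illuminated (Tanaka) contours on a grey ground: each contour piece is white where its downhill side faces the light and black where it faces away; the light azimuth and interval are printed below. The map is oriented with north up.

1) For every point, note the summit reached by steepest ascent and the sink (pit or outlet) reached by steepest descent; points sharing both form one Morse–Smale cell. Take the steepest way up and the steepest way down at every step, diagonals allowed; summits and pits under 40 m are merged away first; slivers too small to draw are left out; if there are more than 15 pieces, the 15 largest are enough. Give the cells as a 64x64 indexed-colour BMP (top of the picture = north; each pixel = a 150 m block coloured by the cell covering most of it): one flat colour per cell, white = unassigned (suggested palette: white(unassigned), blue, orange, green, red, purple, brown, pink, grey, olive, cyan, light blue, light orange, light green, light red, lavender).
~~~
<image width="64" height="64" href="data:image/bmp;base64,Qk12CAAAAAAAAHYAAAAoAAAAQAAAAEAAAAABAAQAAAAAAAAIAAATCwAAEwsAABAAAAAAAAAA////ALR3HwAOf/8ALKAsACgn1gC9Z5QAS1aMAMJ34wB/f38AIr28AM++FwDox64AeLv/AIrfmACWmP8A1bDFABEREREREREREREREREREREREREiIiIiIiIiIiIiIiIiERERERERERERERERERERERERESIiIiIiIiIiIiIiIiIRERERERERERERERERERERERERIiIiIiIiIiIiIiIiIhERERERERERERERERERERERERIiIiIiIiIiIiIiIiIiEREREREREREREREREREREREREiIiIiIiIiIiIiIiIiIRERERERERERERERERERIhERESIiIiIiIiIiIiIiIiIhERERERERERERERERERESIhESIiIiIiIiIiIiIiIiIiEREREREREREREREREREREiIiIiIiIiIiIiIiIiIiIiIRERERERERERERERERERESIiIiIiIiIiIiIiIiIiIiIhEREREREREREREREREREREiIiIiIiIiIiIiIiIiIiIiERERERERERERERERERERERIiIiIiIiIiIiIiIiIiIiIRERERERERERERERERERERESIiIiIiIiIiIiIiIiIiIhERERERERERERERERERERERIiIiIiIiIiIiIiIiIiIiERERERERERERERERERERERESIiIiIiIiIiIiIiIiIiIRERERERERERERERERERERESIiIiIiIiIiIiIiIiIiIhERERERERERERERERERERERIiIiIiIiIiIiIiIiIiIiEREREREREREREREREREREREiIiIiIiIiIiIiIiIiIiIRERERERERERERERERERERERIiIREREREiIiIiIiIiIhERERERERERERERERERERERESEREREREREiIiIiIiIiMzMzMRERERERERERERERERERERERERERERIiIiIiIiIzMzMxEREREREREREREREREREREREREREREiIiIiIiIjMzMzMRERETERERERERERERERERERERERERIiIiIiIiMzMzMzERMzMxERERERERERERERERERERERESIiIiIiIzMzMzMzMzMzERERERERERERERERERERERERIiIiIiIjMzMzMzMzMzMxERERERERERERERERERERERESIiIiIiMzMzMzMzMzMzMREREREREREREREREREREREREiIiIiIzMzMzMzMzMzMxERERERERERERERERERERERESIiIiIjMzMzMzMzMzMzMREREREREREREREREREREREREiIiIiMzMzMzMzMzMzMxERERERERERERERERERERERESIiIiIzMzMzMzMzMzMzMRERERERERERERERERERERERERESIjMzMzMzMzMzMzMzMzERERERERERERERERERERERERERMzMzMzMzMzMzMzMzMxEREREREREREREREREREREREREzMzMzMzMzMzMzMzMzERERERERERERERERERERERERETMzMzMzMzMzMzMzMxERERERERERERERERERERERERERMzMzMzMzMzMzMzEREREREREREREREREREREREREREREzMzMzMzMzMzMzERERERERERERERERERERERERERERETMzMzMzMzMzMxERERERERERERERERERERERERERERERMzMzMzMzMzMxEREREREREREREREREREREREREREREREzMzMzMzMzMxERERERERERERERERERERERERERERERETMzMzMxETMxERERERERERERERERERERERERERERERERMzMzERERETEREREREREREREREREREREREREREREREREzERERERERERERERERERERERERERERERERERERERERETERERERERERERERERERERERERERERERERERERERERERERERERERERERERERERERERERERERERERERERERERERERERERERERERERERERERERERERERERERERERERERERERERERERERERERERERERERERERERERERERERERERERERERERERERERERERERERERERERERERERERREQREREREREREREREREREREREREREREREREREREREUREREQRERERERERERERERERERERERERERERERERERFEREREREEREREREREREREREREREREREREREREREREREURERERERBERERERERERERERERERERERERERERERERERRERERERERBERERERERERERERERERERERERERERERERFEREREREREQREREREREREREREREREREREREREREREREUREREREREREQRERERERERERERERERERERERERFRERERREREREREREREQREREREREREREREREREREREREVEREREUREREREREREREEREREREREREREREREREREREVURERERREREREREREREQREREREREREREREREREREREVVVERERFERERERERERERBERERERERERERERERERFVVVVVUREREUREREREREREREERERERERERERERERERFVVVVVVVERERREREREREREREQREREREREREREREREREVVVVVVVURERFERERERERERERBEREREREREREREREREVVVVVVVVVEREUREREREREREREERERERERERERERERERVVVVVVVVVRERFEREREREREREQRERERERERERERERERVVVVVVVVVVURERRERERERERERBERERERERERERERERFVVVVVVVVVVRERERRERERERERE"/>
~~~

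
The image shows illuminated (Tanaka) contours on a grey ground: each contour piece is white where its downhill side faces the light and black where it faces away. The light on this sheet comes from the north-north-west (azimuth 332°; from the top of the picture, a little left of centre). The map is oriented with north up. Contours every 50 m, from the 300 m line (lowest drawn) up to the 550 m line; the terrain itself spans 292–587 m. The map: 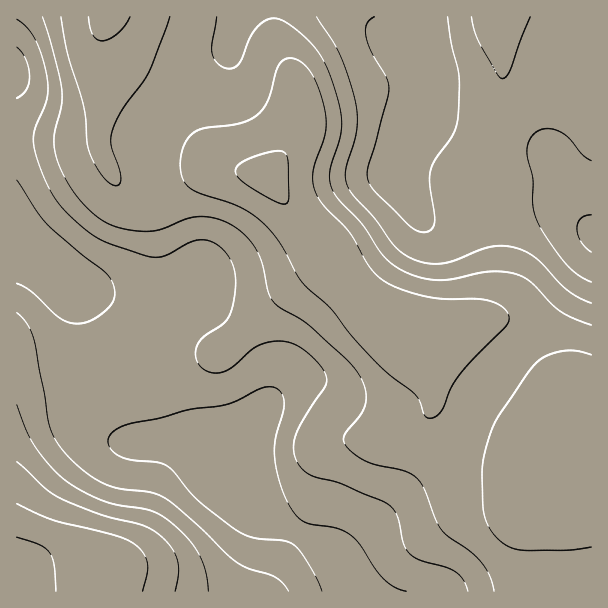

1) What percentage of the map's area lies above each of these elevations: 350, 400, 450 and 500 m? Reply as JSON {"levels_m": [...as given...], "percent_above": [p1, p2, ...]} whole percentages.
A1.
{"levels_m": [350, 400, 450, 500], "percent_above": [85, 58, 43, 22]}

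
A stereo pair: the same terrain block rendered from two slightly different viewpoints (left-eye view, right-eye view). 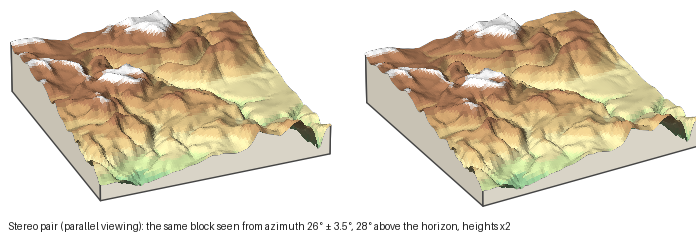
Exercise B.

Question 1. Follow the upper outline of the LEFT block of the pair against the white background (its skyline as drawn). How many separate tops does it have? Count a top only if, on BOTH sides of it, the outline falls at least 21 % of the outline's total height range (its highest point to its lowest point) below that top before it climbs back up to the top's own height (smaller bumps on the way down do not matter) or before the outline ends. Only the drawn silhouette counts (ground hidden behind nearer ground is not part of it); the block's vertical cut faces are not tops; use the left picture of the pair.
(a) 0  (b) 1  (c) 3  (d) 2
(b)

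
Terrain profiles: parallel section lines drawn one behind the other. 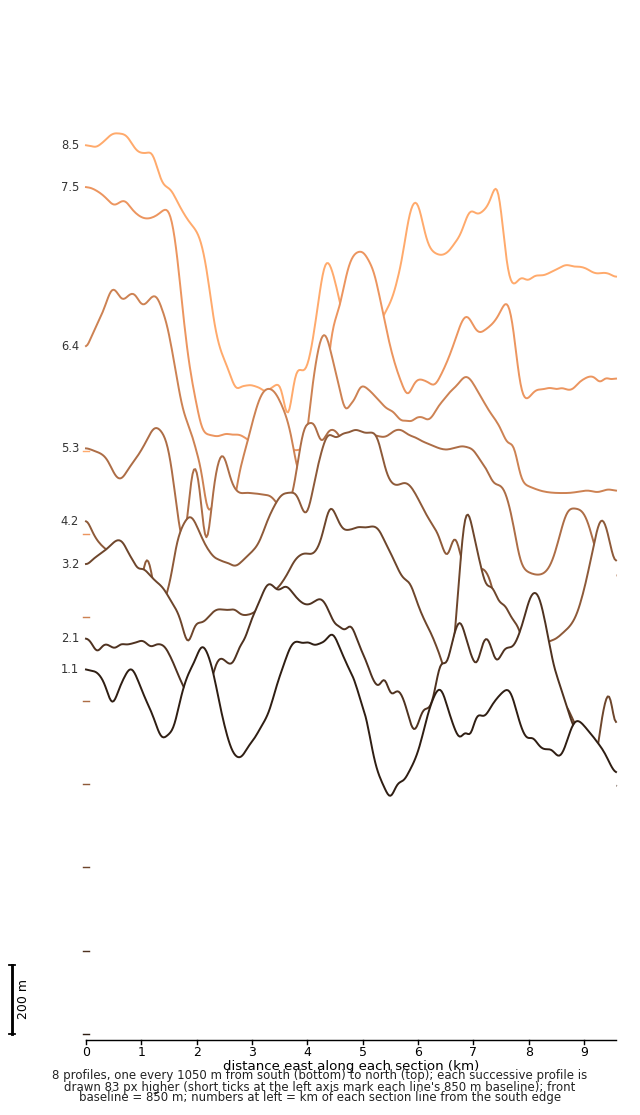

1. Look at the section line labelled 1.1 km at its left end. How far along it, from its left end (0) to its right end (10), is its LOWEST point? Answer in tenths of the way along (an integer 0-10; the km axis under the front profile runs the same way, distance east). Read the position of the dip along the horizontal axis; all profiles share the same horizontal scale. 6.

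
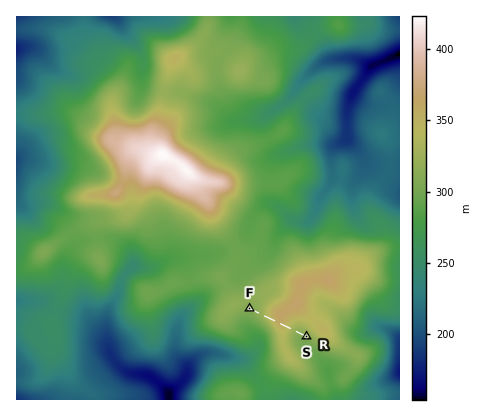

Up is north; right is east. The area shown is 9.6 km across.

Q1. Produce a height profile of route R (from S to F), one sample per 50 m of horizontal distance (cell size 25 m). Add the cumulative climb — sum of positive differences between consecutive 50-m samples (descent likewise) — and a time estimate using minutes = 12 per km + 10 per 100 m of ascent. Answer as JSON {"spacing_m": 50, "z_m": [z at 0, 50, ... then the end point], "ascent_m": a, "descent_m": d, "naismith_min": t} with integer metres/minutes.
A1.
{"spacing_m": 50, "z_m": [310, 310, 310, 310, 312, 314, 318, 322, 327, 333, 339, 345, 350, 354, 357, 358, 357, 354, 351, 347, 343, 338, 334, 329, 325, 321, 318, 315, 312, 310, 309, 309, 309], "ascent_m": 48, "descent_m": 49, "naismith_min": 24}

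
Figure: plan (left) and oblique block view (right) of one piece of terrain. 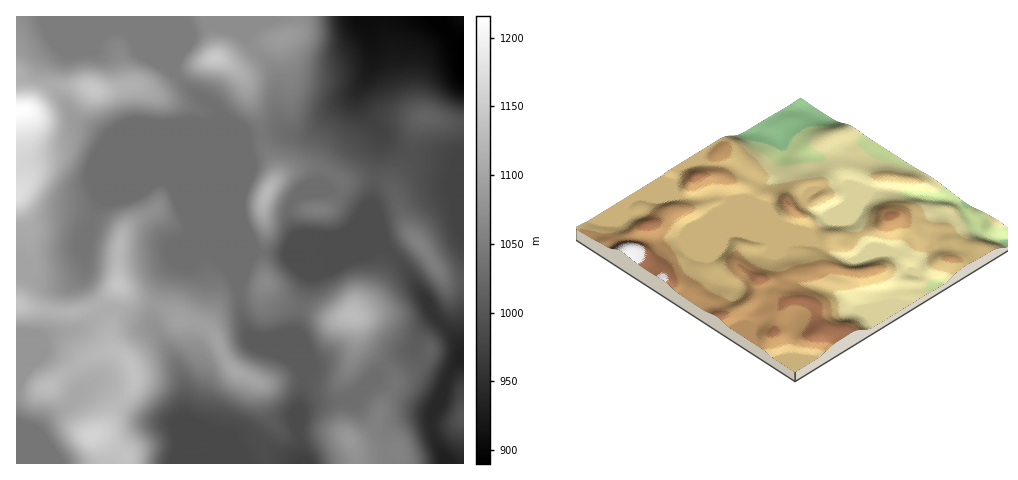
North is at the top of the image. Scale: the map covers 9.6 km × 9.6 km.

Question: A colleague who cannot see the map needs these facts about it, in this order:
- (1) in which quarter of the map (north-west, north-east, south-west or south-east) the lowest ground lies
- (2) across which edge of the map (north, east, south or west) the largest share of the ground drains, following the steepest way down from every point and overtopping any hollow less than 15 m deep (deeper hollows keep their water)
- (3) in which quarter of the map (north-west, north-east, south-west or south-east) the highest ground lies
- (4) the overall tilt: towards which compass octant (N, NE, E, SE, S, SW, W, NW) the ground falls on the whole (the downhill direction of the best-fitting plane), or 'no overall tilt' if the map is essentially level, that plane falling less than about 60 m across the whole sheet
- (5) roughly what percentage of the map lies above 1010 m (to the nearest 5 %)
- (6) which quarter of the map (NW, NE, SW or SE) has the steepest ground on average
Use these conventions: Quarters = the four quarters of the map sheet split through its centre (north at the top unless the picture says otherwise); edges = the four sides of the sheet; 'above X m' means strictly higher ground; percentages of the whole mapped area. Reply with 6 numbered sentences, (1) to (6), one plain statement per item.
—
(1) Look to the north-east quarter for the lowest ground.
(2) Most of the ground drains across the southern edge.
(3) The highest ground is in the north-west quarter.
(4) The general tilt is down to the east (the land rises towards the west).
(5) About 75 % of the map lies above 1010 m.
(6) The south-east quarter is the steepest part of the map.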